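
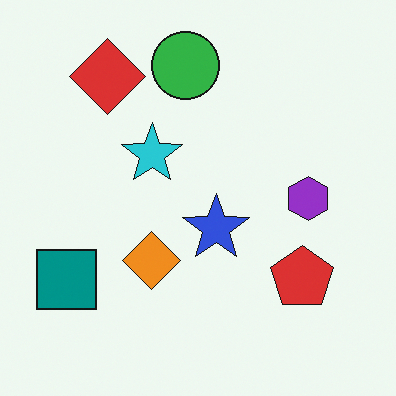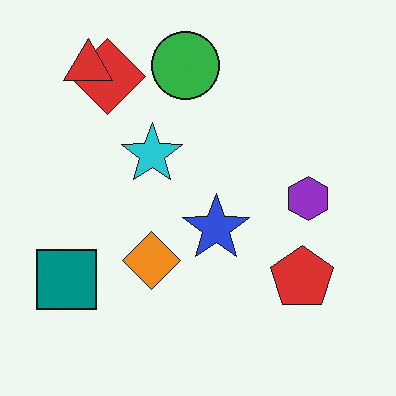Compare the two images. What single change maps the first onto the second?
It was overlaid with an additional red triangle.

A red triangle appears in the second image that is absent from the first.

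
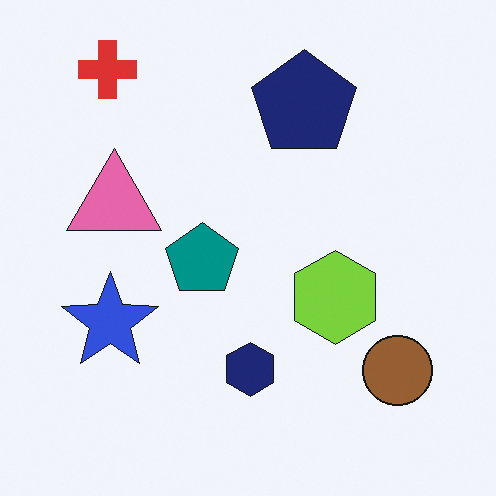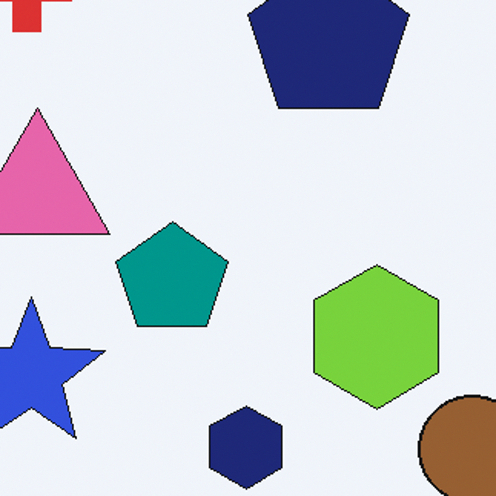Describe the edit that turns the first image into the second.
It was cropped slightly and scaled back up.

The visible shapes are larger and the field of view is narrower; shapes near the original edges may be partly or wholly outside the frame — a crop-and-rescale.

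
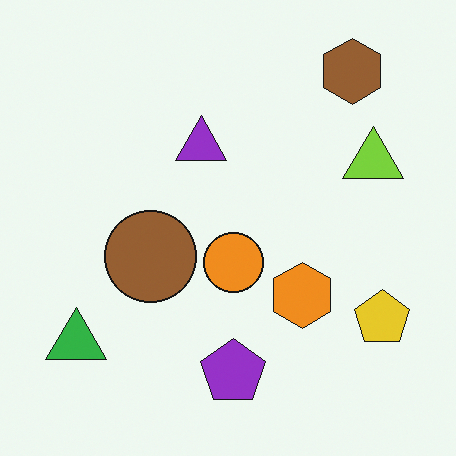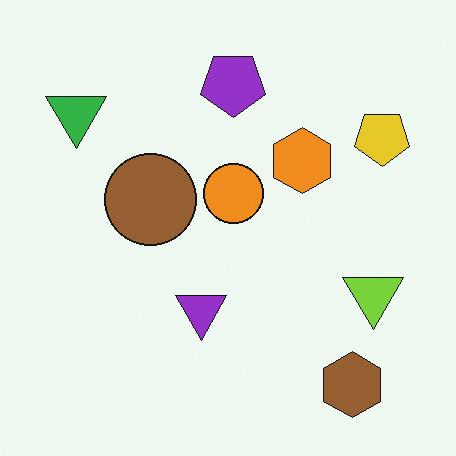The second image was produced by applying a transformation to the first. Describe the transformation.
The image was flipped vertically (top ↔ bottom).

The brown hexagon is in the top-right of the first image and the bottom-right of the second — shapes on opposite sides of the horizontal midline have swapped in a mirror flip.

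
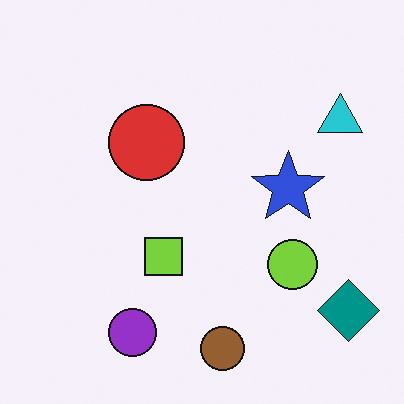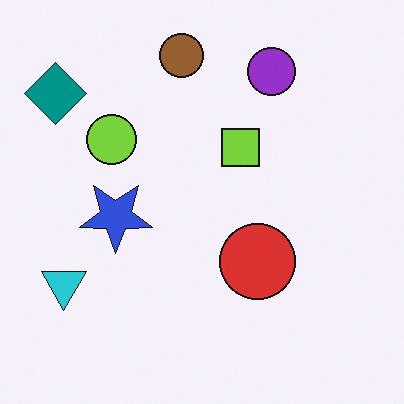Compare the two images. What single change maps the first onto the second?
It was rotated 180°.

The teal diamond sits in the bottom-right of the first image and the top-left of the second — consistent with a whole-image 180° rotation.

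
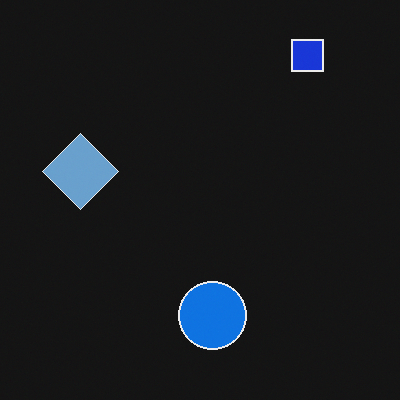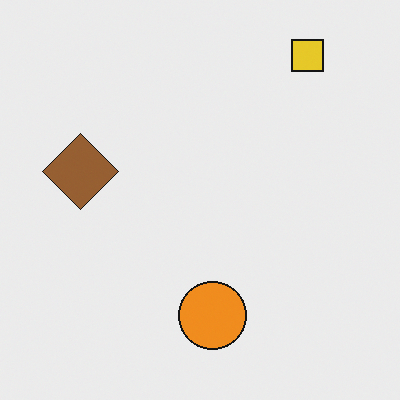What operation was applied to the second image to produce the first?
Color-inverted (negative).

The light background has become dark and every shape's color is its complement — a photographic negative.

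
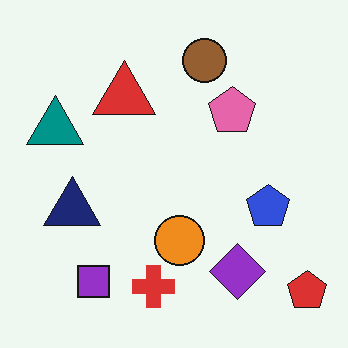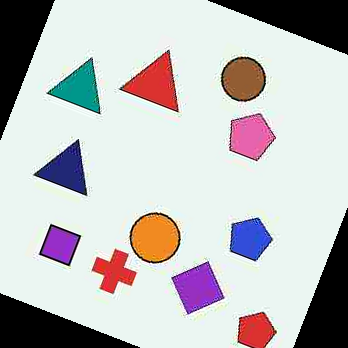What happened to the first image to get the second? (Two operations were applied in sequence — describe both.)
The second image is the first heavily JPEG-compressed with obvious blocking artifacts, then rotated clockwise by a clearly visible amount.

Blocky 8×8 compression artifacts appear around shape edges and the flat background shows ringing — characteristic JPEG degradation. Every shape is tilted by the same angle and the image corners show triangular fill wedges — a whole-image rotation by a non-right angle.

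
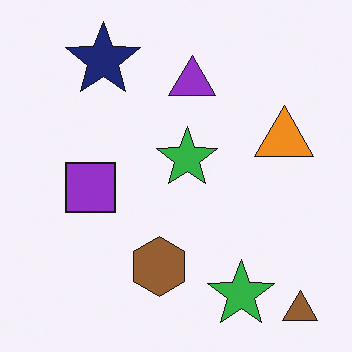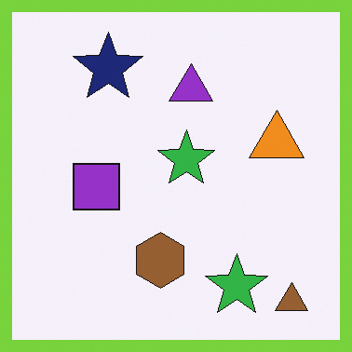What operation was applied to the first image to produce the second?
The transformation is: framed with a lime border.

A solid lime frame runs around the edge of the second image, with the content slightly shrunk inside it.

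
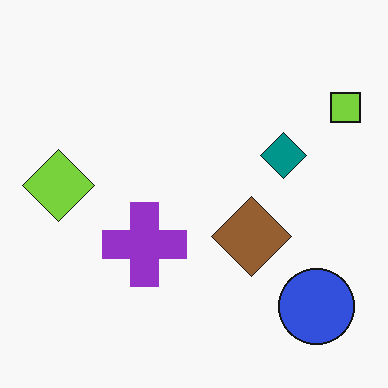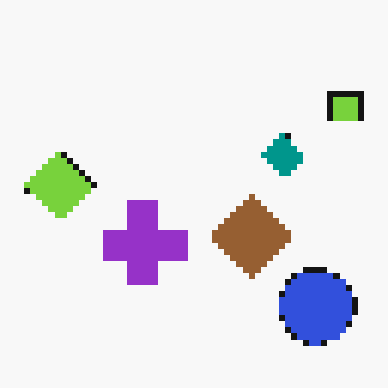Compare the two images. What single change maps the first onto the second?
The second image is the first pixelated into visible square blocks.

Shapes are reduced to large square blocks; fine edges and outlines are lost — a downscale-then-upscale (mosaic) effect.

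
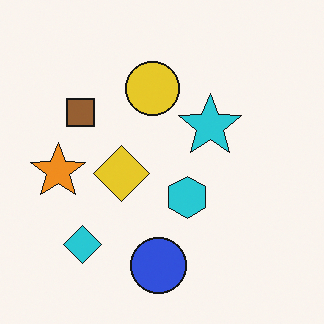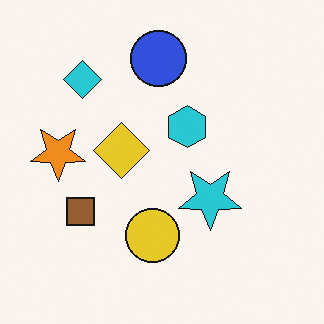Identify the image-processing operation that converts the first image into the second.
The transformation is: flipped vertically (top ↔ bottom).

The blue circle is in the bottom of the first image and the top of the second — shapes on opposite sides of the horizontal midline have swapped in a mirror flip.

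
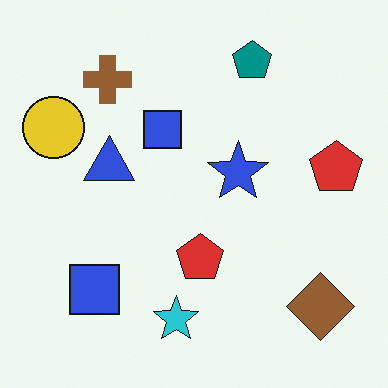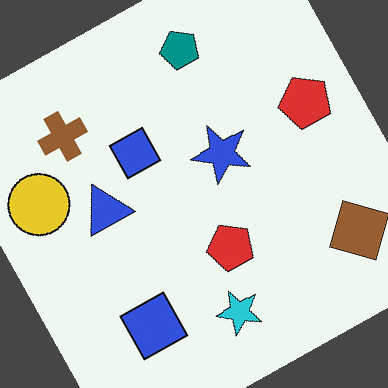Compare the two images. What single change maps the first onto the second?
The transformation is: rotated counter-clockwise by a moderate amount.

Every shape is tilted by the same angle and the image corners show triangular fill wedges — a whole-image rotation by a non-right angle.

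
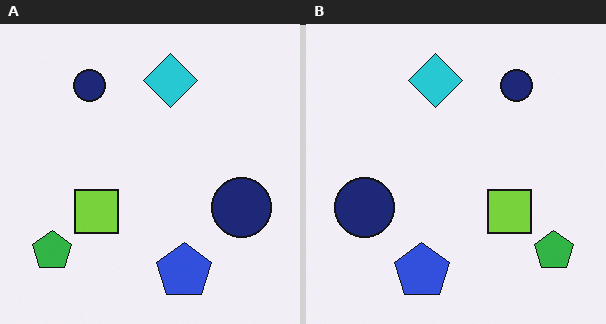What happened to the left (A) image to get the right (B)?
The right (B) image is the left (A) flipped horizontally (left ↔ right).

The green pentagon is in the bottom-left of the left (A) image and the bottom-right of the right (B) — shapes on opposite sides of the vertical midline have swapped in a mirror flip.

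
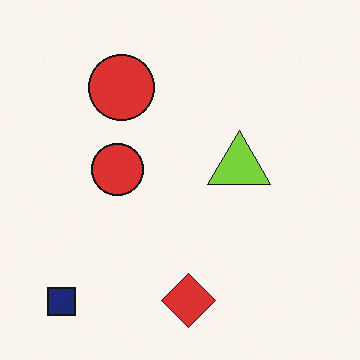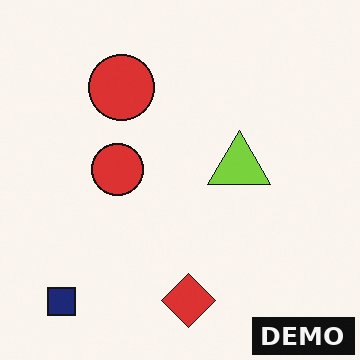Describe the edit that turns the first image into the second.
It was watermarked with the text "DEMO" in the lower-right corner.

A dark label reading "DEMO" appears in the lower-right corner.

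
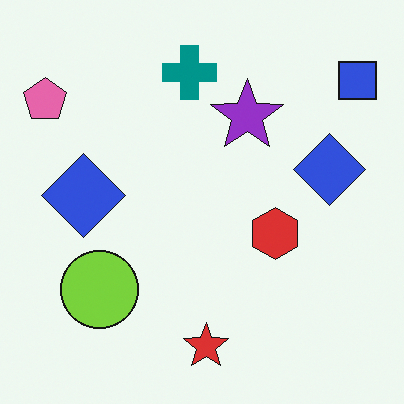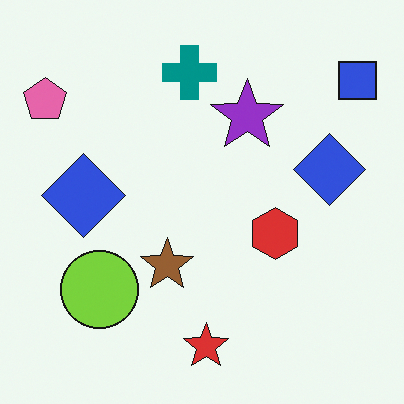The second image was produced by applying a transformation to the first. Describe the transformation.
The second image is the first overlaid with an additional brown star.

A brown star appears in the second image that is absent from the first.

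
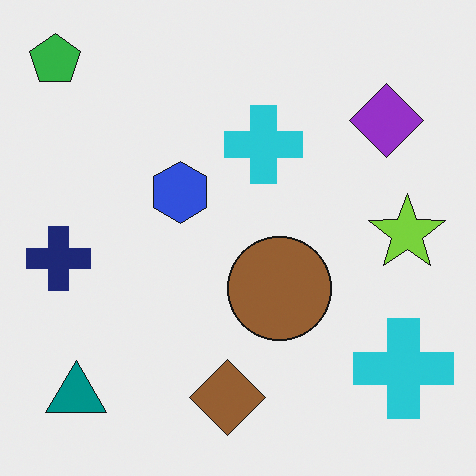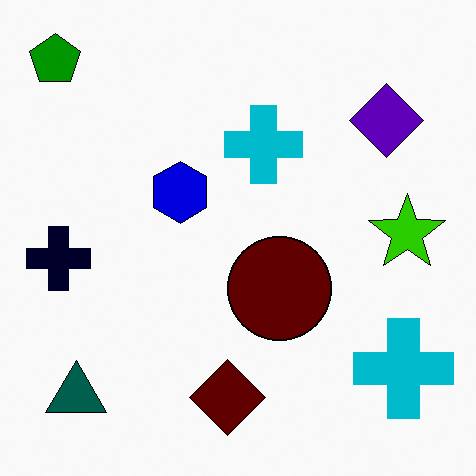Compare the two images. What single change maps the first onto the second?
The transformation is: boosted in contrast.

Tones are pushed away from mid-grey across the whole image — a global contrast change.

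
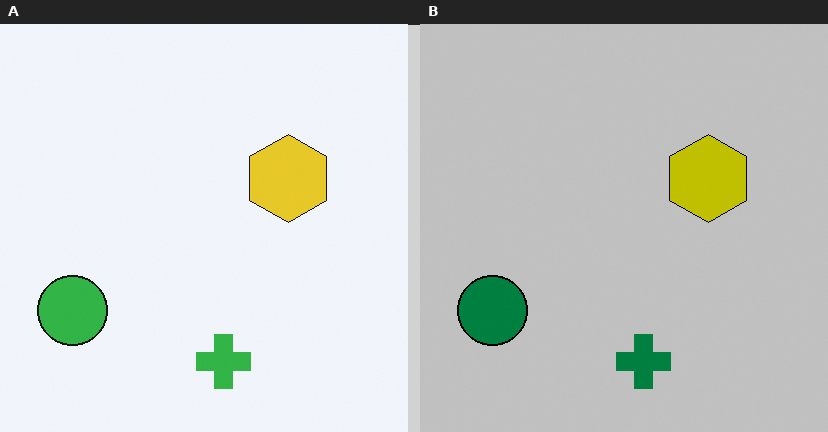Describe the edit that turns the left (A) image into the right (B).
It was heavily posterized to just a handful of flat colors.

Each flat color has snapped to a coarser quantized level — most visibly, the near-white background has dropped to a flat grey.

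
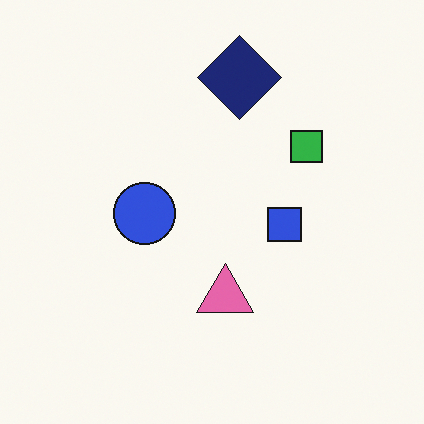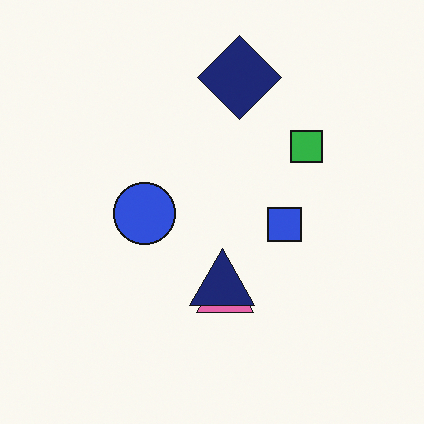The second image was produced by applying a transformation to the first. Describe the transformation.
Overlaid with an additional navy triangle.

A navy triangle appears in the second image that is absent from the first.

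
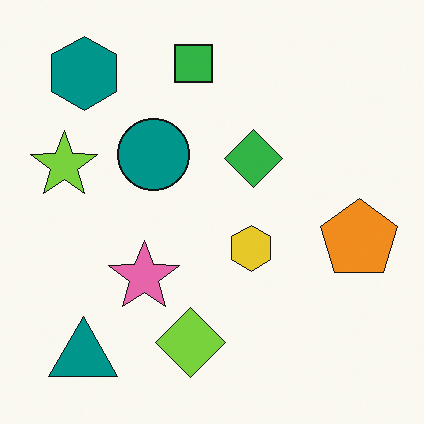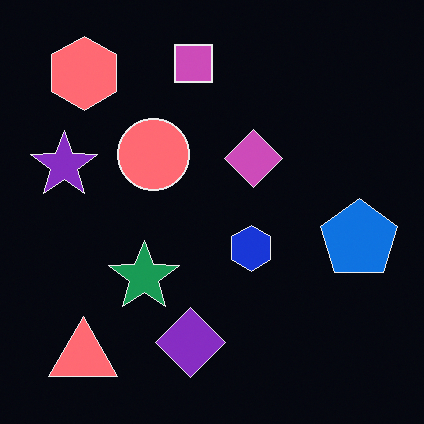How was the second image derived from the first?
This is the original image color-inverted (negative).

The light background has become dark and every shape's color is its complement — a photographic negative.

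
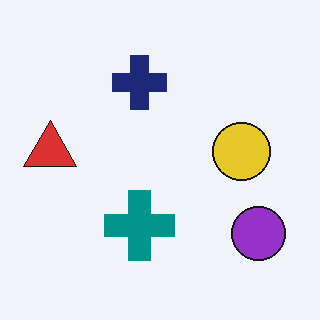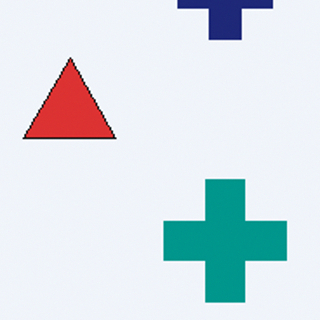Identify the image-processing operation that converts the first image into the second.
It was cropped to a noticeably smaller region and rescaled.

The visible shapes are larger and the field of view is narrower; shapes near the original edges may be partly or wholly outside the frame — a crop-and-rescale.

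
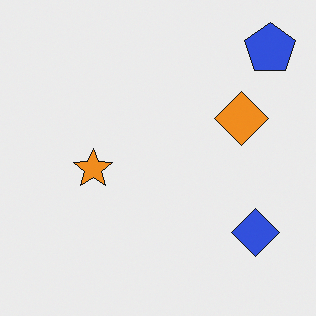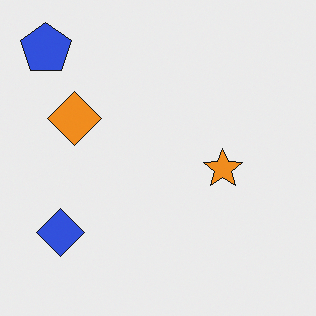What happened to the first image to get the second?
The second image is the first flipped horizontally (left ↔ right).

The blue pentagon is in the top-right of the first image and the top-left of the second — shapes on opposite sides of the vertical midline have swapped in a mirror flip.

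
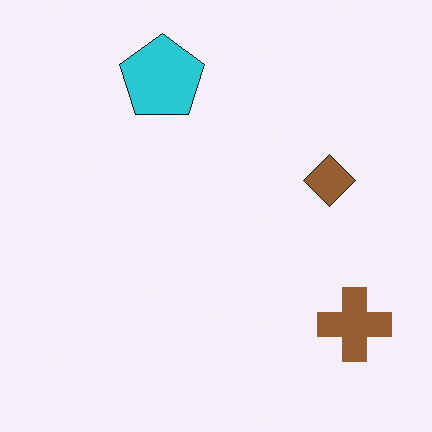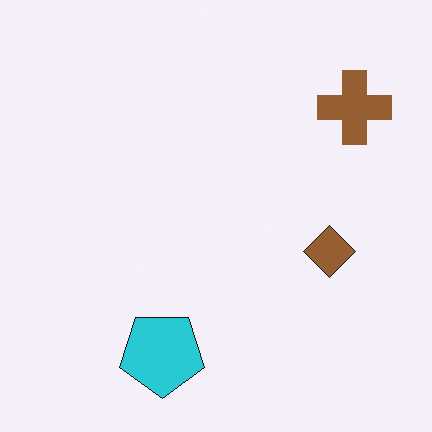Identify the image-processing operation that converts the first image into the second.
The image was flipped vertically (top ↔ bottom).

The cyan pentagon is in the top of the first image and the bottom of the second — shapes on opposite sides of the horizontal midline have swapped in a mirror flip.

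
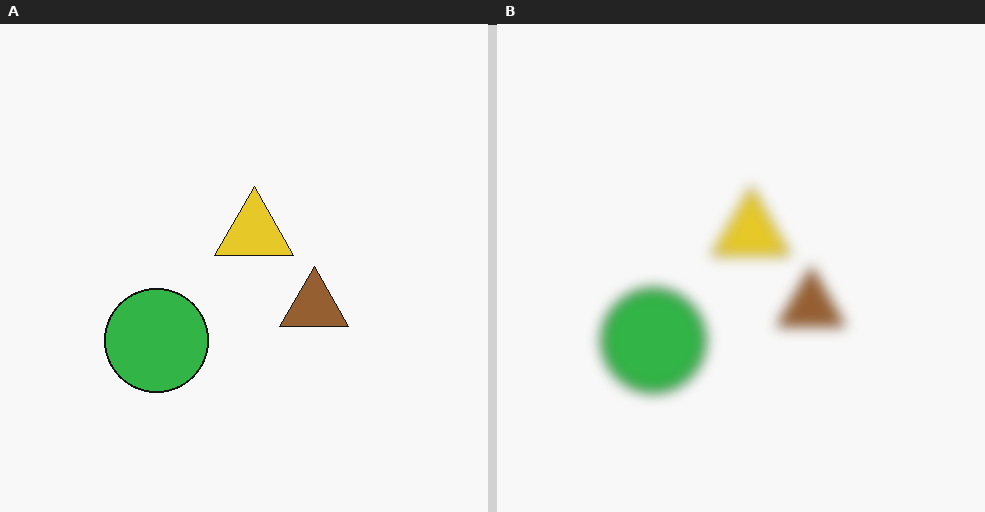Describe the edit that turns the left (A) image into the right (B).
The transformation is: heavily blurred.

Shape edges and outlines are uniformly softened across the whole image.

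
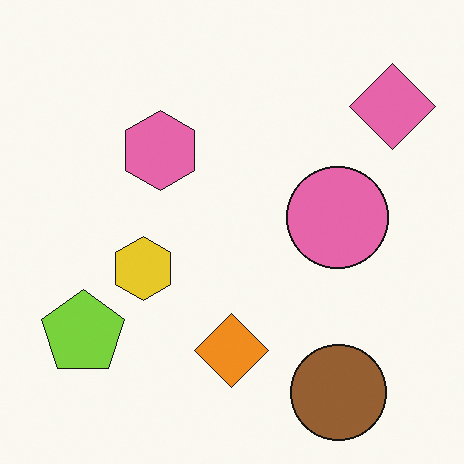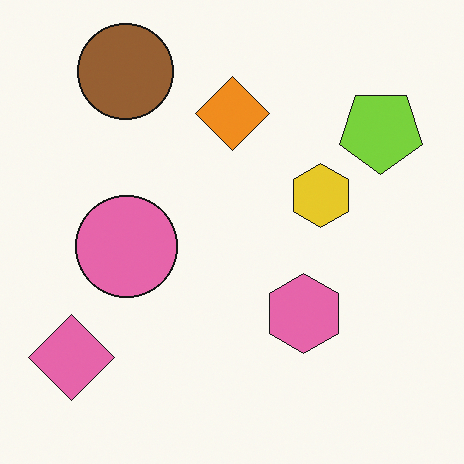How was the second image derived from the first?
Rotated 180°.

The pink diamond sits in the top-right of the first image and the bottom-left of the second — consistent with a whole-image 180° rotation.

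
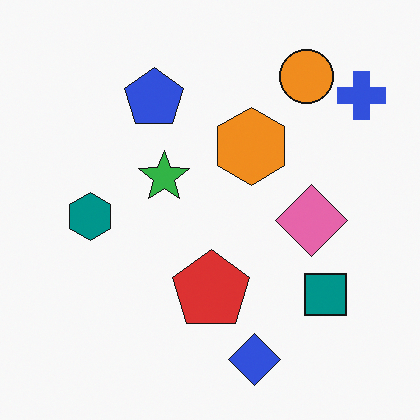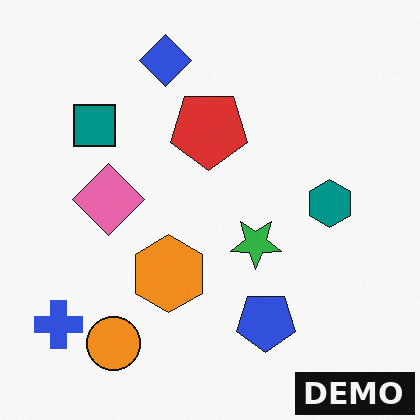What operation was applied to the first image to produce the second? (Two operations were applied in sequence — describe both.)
The image was rotated 180°, then watermarked with the text "DEMO" in the lower-right corner.

The blue cross sits in the top-right of the first image and the bottom-left of the second — consistent with a whole-image 180° rotation. A dark label reading "DEMO" appears in the lower-right corner.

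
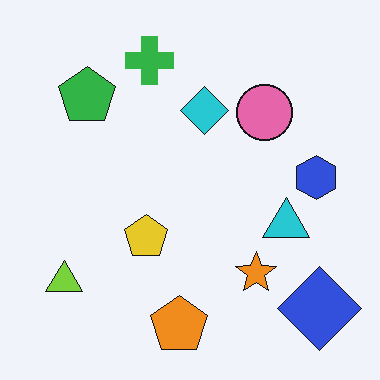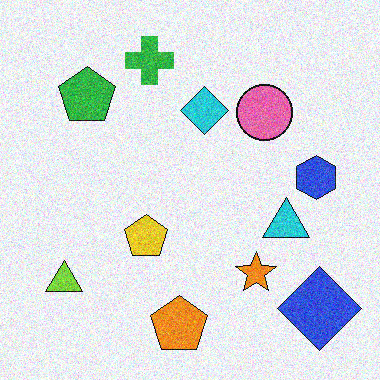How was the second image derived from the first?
It was degraded with moderate additive noise.

Random speckle covers the whole image, including the flat background.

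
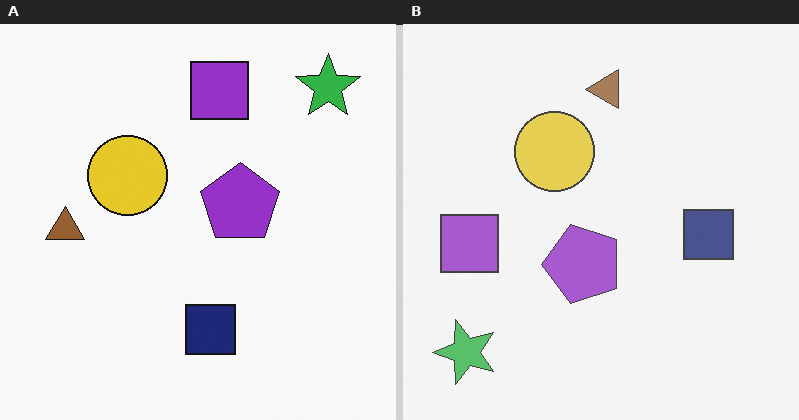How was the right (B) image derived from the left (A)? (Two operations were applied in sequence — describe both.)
The image was transposed (reflected across the top-left ↔ bottom-right diagonal), then given slightly reduced contrast.

Shapes have swapped their row and column positions — what was in the top-right is now in the bottom-left — a diagonal reflection. Tones are pushed toward mid-grey across the whole image — a global contrast change.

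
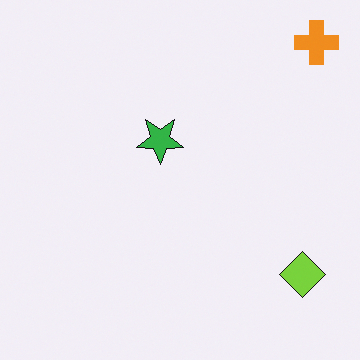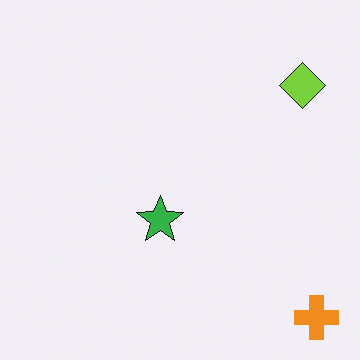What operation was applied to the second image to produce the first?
It was flipped vertically (top ↔ bottom).

The orange cross is in the bottom-right of the second image and the top-right of the first — shapes on opposite sides of the horizontal midline have swapped in a mirror flip.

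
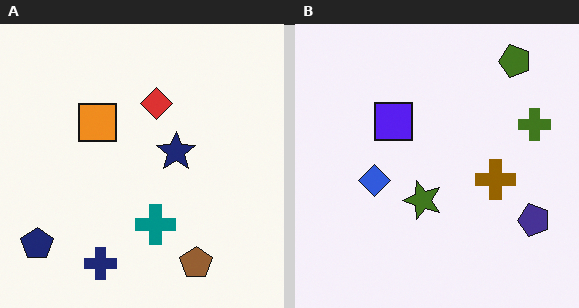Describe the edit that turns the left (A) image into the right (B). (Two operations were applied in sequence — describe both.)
It was hue-shifted by a large amount, then transposed (reflected across the top-left ↔ bottom-right diagonal).

Every shape's color has rotated by the same amount around the hue wheel — a uniform hue shift. Shapes have swapped their row and column positions — what was in the top-right is now in the bottom-left — a diagonal reflection.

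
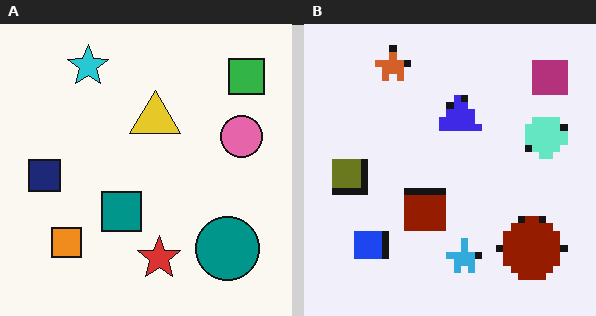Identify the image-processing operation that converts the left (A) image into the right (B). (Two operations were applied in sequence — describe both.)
It was hue-shifted through roughly half the color wheel, then pixelated into visible square blocks.

Every shape's color has rotated by the same amount around the hue wheel — a uniform hue shift. Shapes are reduced to large square blocks; fine edges and outlines are lost — a downscale-then-upscale (mosaic) effect.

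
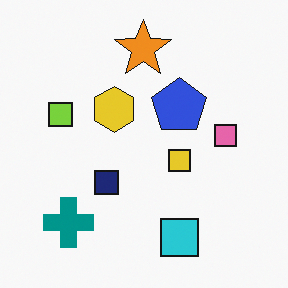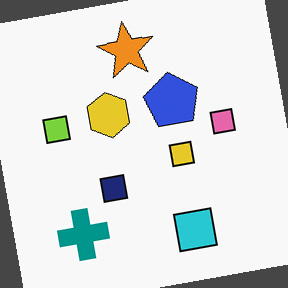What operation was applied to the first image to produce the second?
The transformation is: rotated counter-clockwise by a few degrees.

Every shape is tilted by the same angle and the image corners show triangular fill wedges — a whole-image rotation by a non-right angle.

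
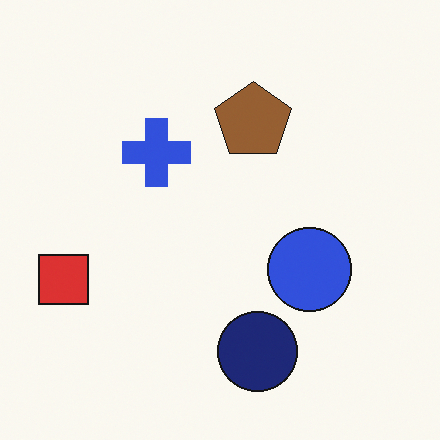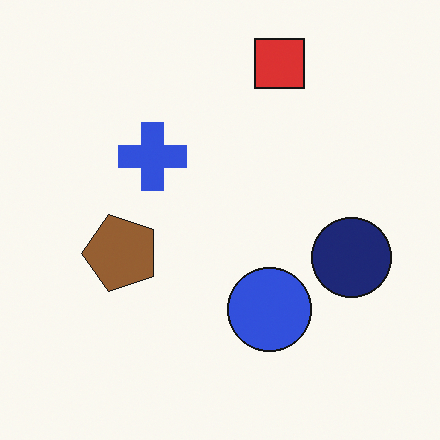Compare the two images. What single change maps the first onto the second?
The second image is the first transposed (reflected across the top-left ↔ bottom-right diagonal).

Shapes have swapped their row and column positions — what was in the top-right is now in the bottom-left — a diagonal reflection.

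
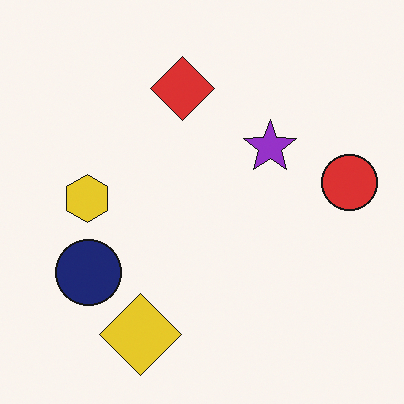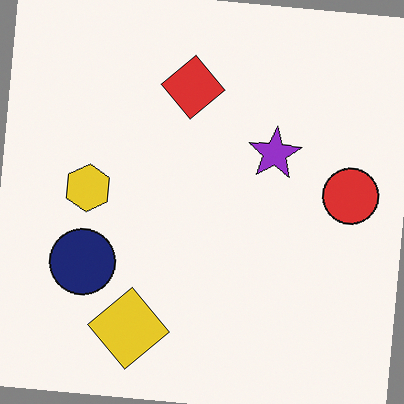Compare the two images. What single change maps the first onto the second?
The transformation is: rotated clockwise by a few degrees.

Every shape is tilted by the same angle and the image corners show triangular fill wedges — a whole-image rotation by a non-right angle.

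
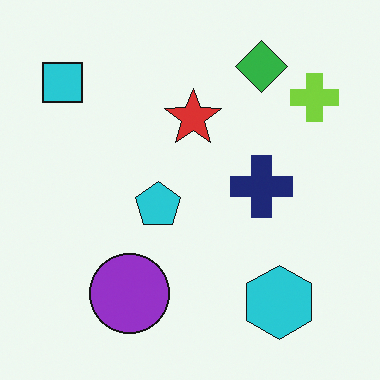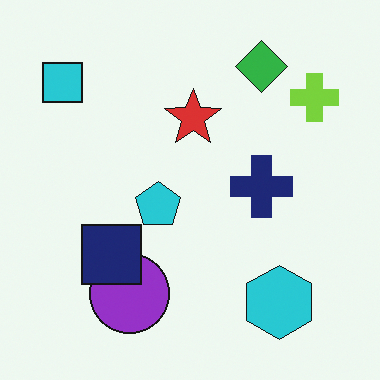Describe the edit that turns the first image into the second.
Overlaid with an additional navy square.

A navy square appears in the second image that is absent from the first.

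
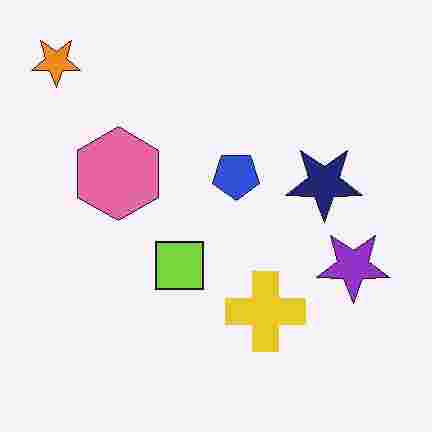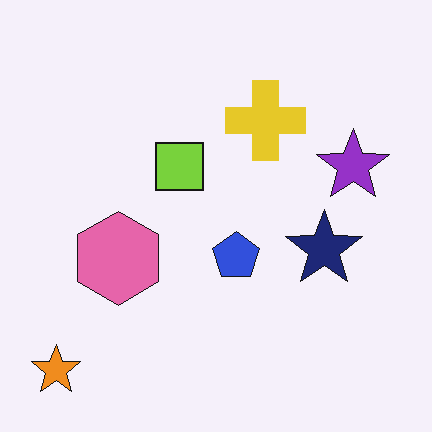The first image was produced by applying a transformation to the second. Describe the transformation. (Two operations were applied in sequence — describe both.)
The image was flipped vertically (top ↔ bottom), then degraded with heavy JPEG compression.

The orange star is in the bottom-left of the second image and the top-left of the first — shapes on opposite sides of the horizontal midline have swapped in a mirror flip. Blocky 8×8 compression artifacts appear around shape edges and the flat background shows ringing — characteristic JPEG degradation.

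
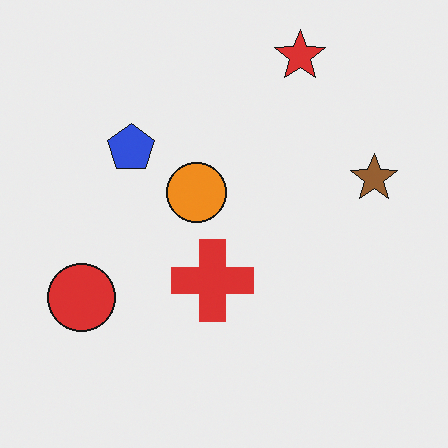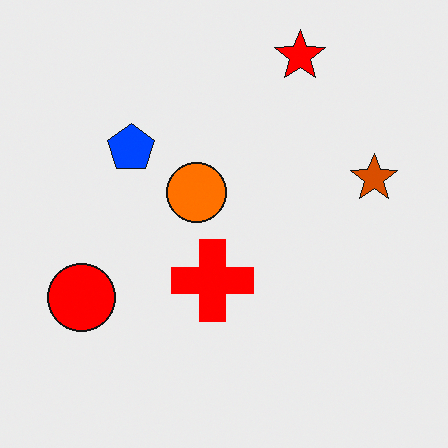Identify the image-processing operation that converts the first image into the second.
This is the original image heavily oversaturated.

All colors are more vivid — a global saturation change.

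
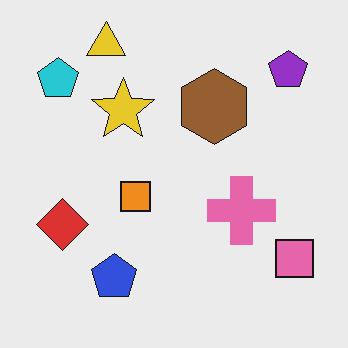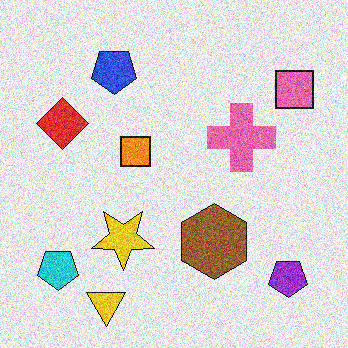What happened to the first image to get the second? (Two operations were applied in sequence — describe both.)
Flipped vertically (top ↔ bottom), then degraded with a thick layer of grain.

The yellow triangle is in the top-left of the first image and the bottom-left of the second — shapes on opposite sides of the horizontal midline have swapped in a mirror flip. Random speckle covers the whole image, including the flat background.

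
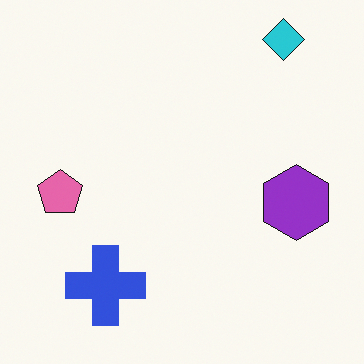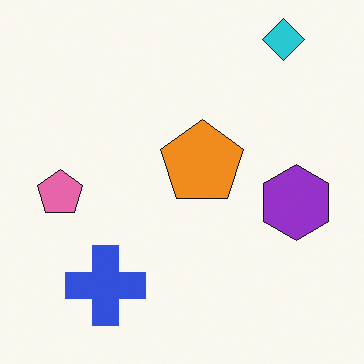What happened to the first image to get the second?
Overlaid with an additional orange pentagon.

An orange pentagon appears in the second image that is absent from the first.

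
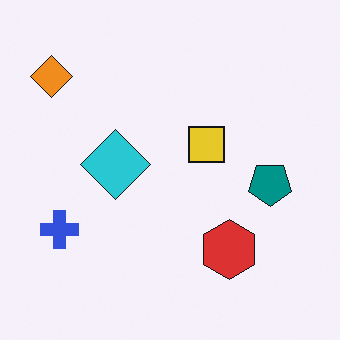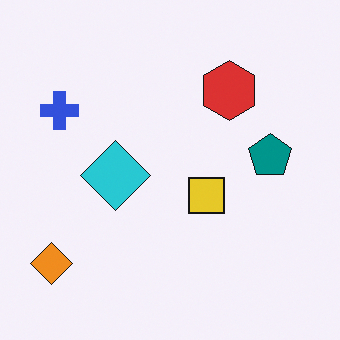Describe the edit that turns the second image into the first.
It was flipped vertically (top ↔ bottom).

The orange diamond is in the bottom-left of the second image and the top-left of the first — shapes on opposite sides of the horizontal midline have swapped in a mirror flip.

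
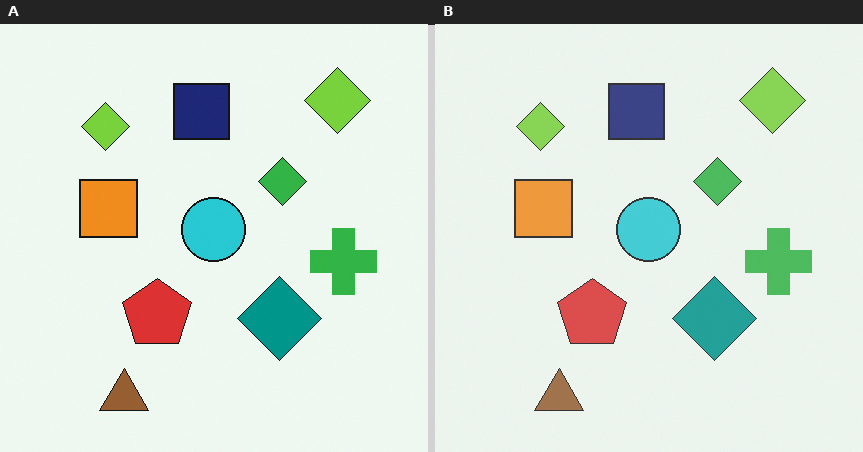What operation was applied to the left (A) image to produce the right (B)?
Given slightly reduced contrast.

Tones are pushed toward mid-grey across the whole image — a global contrast change.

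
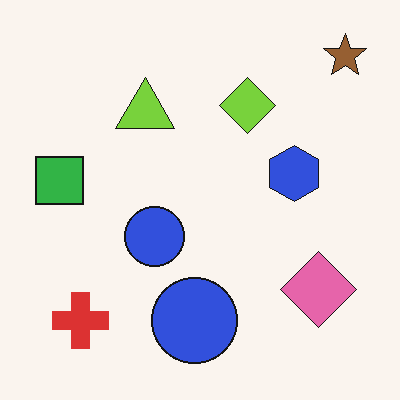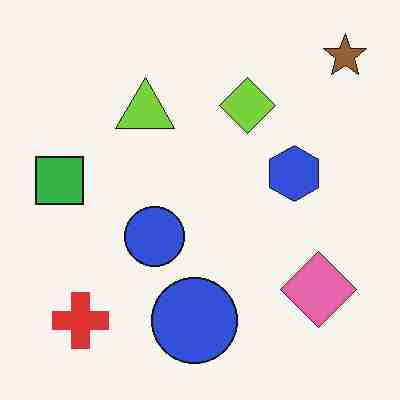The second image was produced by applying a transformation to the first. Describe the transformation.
The second image is the first heavily JPEG-compressed with obvious blocking artifacts.

Blocky 8×8 compression artifacts appear around shape edges and the flat background shows ringing — characteristic JPEG degradation.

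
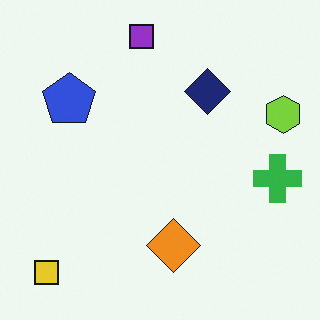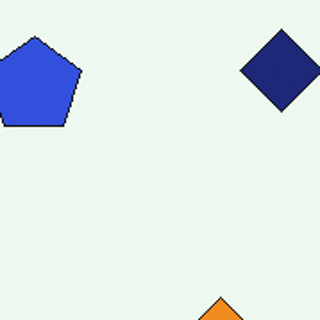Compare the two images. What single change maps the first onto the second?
The image was cropped tightly and scaled back up.

The visible shapes are larger and the field of view is narrower; shapes near the original edges may be partly or wholly outside the frame — a crop-and-rescale.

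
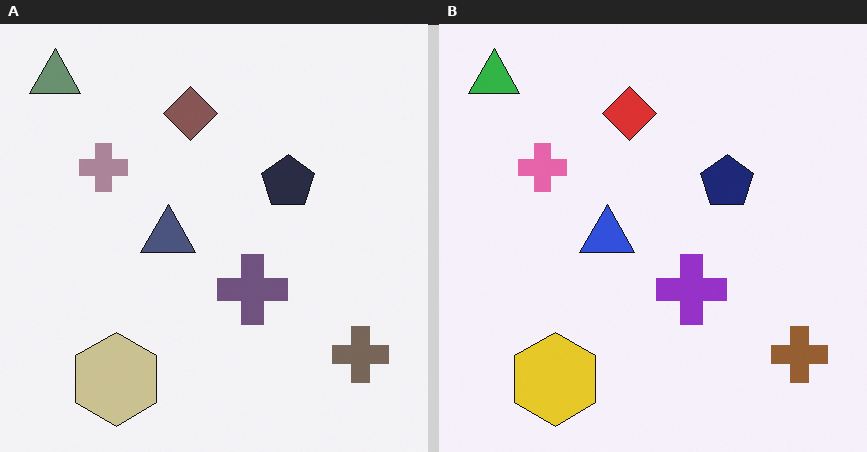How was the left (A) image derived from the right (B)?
It was heavily desaturated.

All colors are more muted and greyish — a global saturation change.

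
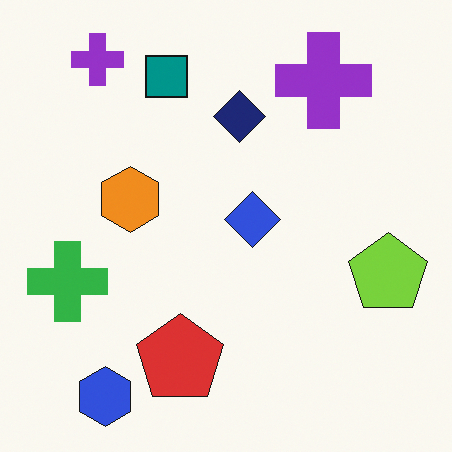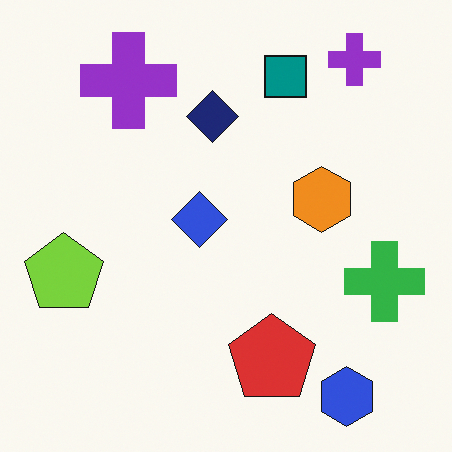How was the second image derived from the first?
The image was flipped horizontally (left ↔ right).

The lime pentagon is in the right of the first image and the left of the second — shapes on opposite sides of the vertical midline have swapped in a mirror flip.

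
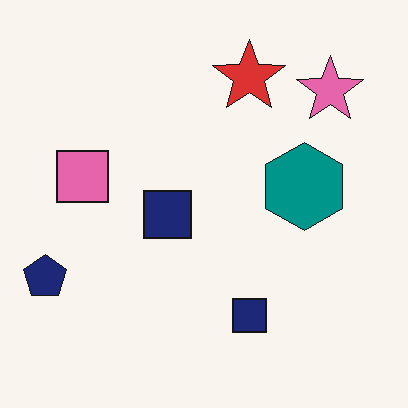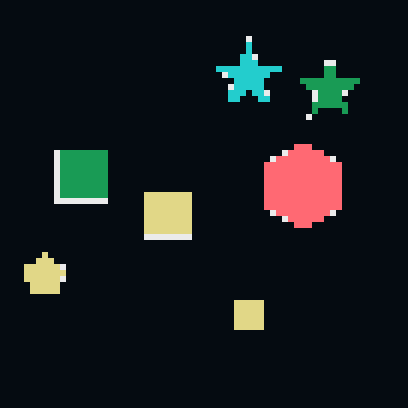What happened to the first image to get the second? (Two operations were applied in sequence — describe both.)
It was color-inverted (negative), then moderately pixelated.

The light background has become dark and every shape's color is its complement — a photographic negative. Shapes are reduced to large square blocks; fine edges and outlines are lost — a downscale-then-upscale (mosaic) effect.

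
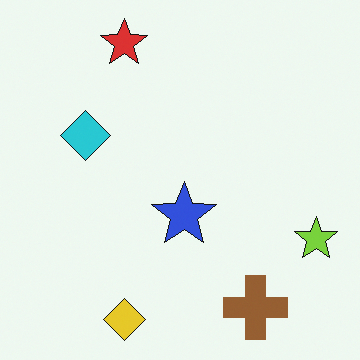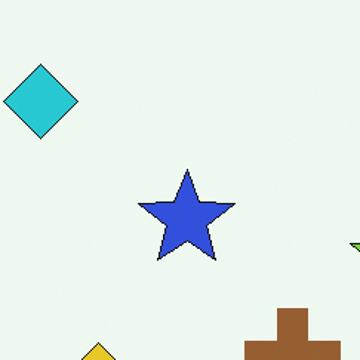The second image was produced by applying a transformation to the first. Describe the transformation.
It was cropped to a modestly smaller region and rescaled.

The visible shapes are larger and the field of view is narrower; shapes near the original edges may be partly or wholly outside the frame — a crop-and-rescale.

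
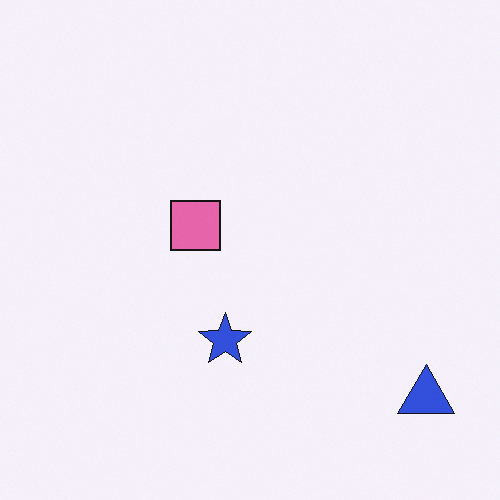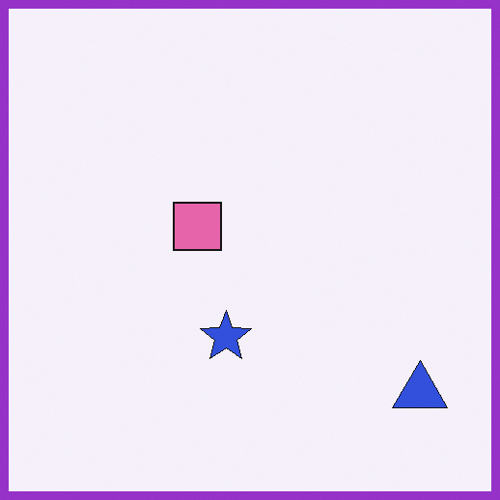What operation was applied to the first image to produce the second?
The second image is the first framed with a purple border.

A solid purple frame runs around the edge of the second image, with the content slightly shrunk inside it.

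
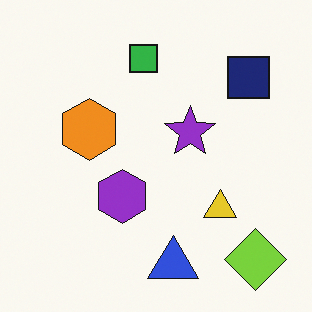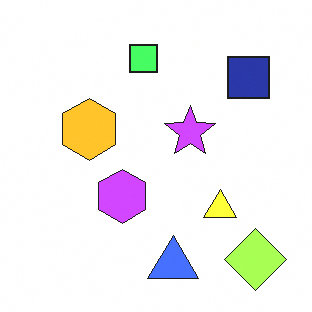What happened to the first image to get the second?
It was brightened a lot.

Every pixel — background and shapes alike — is uniformly brightened.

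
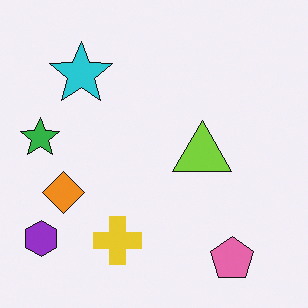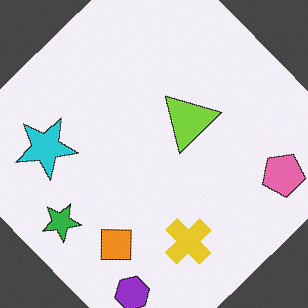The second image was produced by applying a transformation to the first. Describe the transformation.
The transformation is: rotated counter-clockwise by a large amount — several tens of degrees.

Every shape is tilted by the same angle and the image corners show triangular fill wedges — a whole-image rotation by a non-right angle.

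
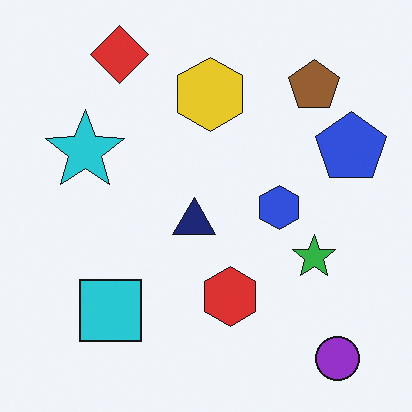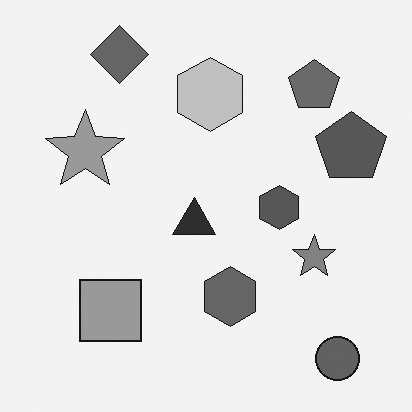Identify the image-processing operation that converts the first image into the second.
This is the original image converted to grayscale.

All color is removed — every shape is now a shade of grey.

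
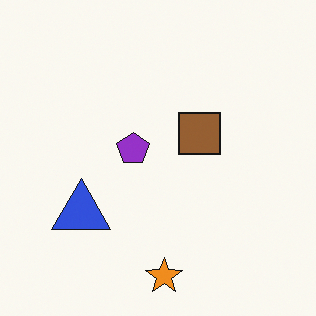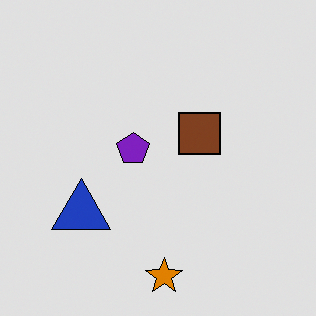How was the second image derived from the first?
It was moderately posterized.

Each flat color has snapped to a coarser quantized level — most visibly, the near-white background has dropped to a flat grey.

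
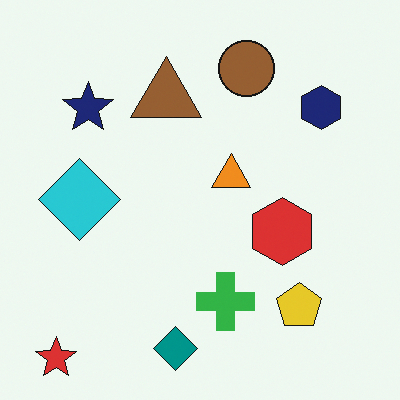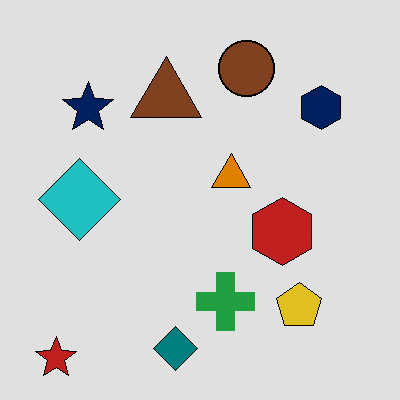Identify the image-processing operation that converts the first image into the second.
The image was moderately posterized.

Each flat color has snapped to a coarser quantized level — most visibly, the near-white background has dropped to a flat grey.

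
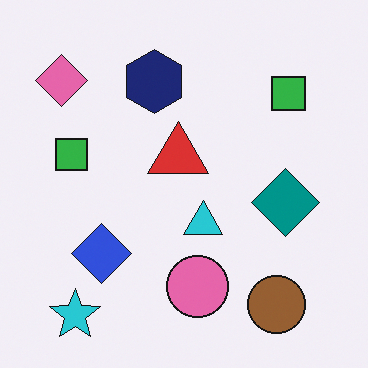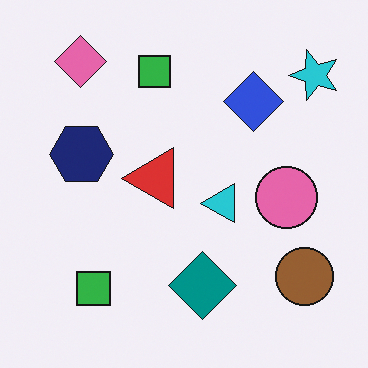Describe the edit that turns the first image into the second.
Transposed (reflected across the top-left ↔ bottom-right diagonal).

Shapes have swapped their row and column positions — what was in the top-right is now in the bottom-left — a diagonal reflection.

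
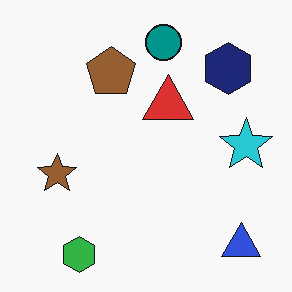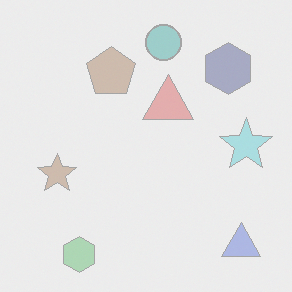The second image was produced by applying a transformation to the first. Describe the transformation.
The transformation is: given much lower contrast.

Tones are pushed toward mid-grey across the whole image — a global contrast change.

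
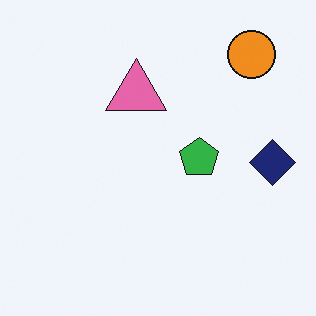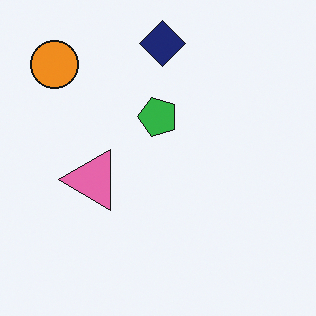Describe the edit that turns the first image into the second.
The transformation is: rotated 90° counter-clockwise.

The orange circle sits in the top-right of the first image and the top-left of the second — consistent with a whole-image 90° counter-clockwise rotation.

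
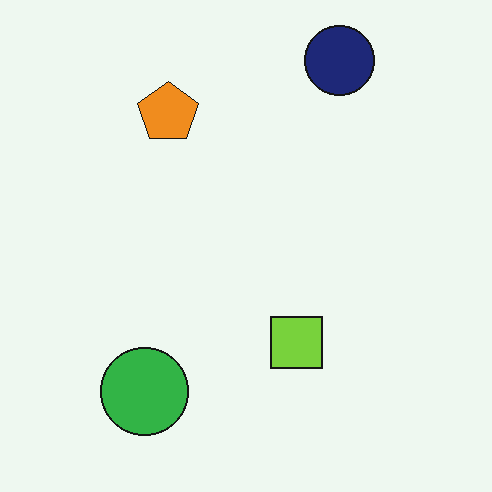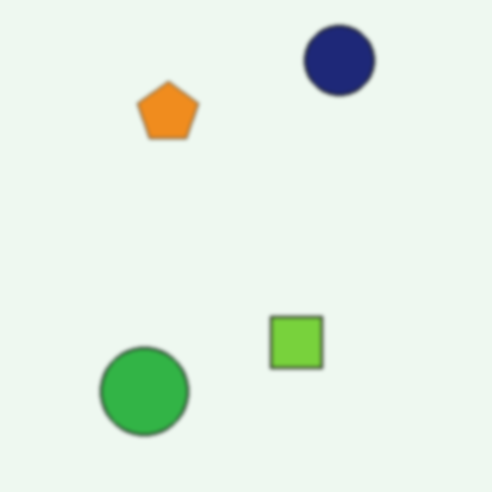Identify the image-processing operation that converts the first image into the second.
This is the original image lightly blurred.

Shape edges and outlines are uniformly softened across the whole image.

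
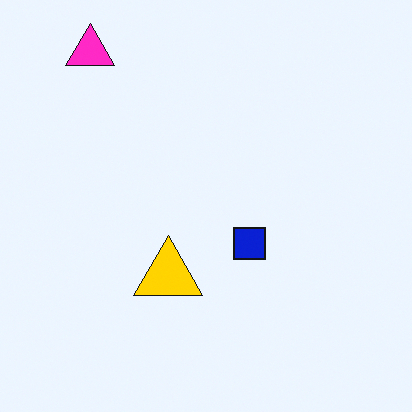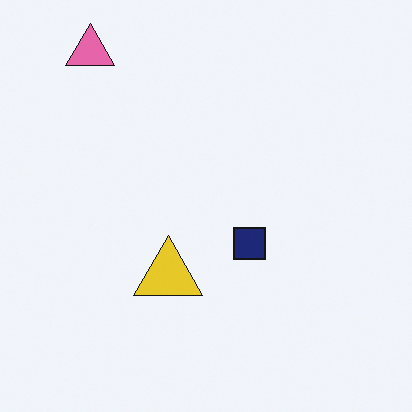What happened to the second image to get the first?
The image was heavily oversaturated.

All colors are more vivid — a global saturation change.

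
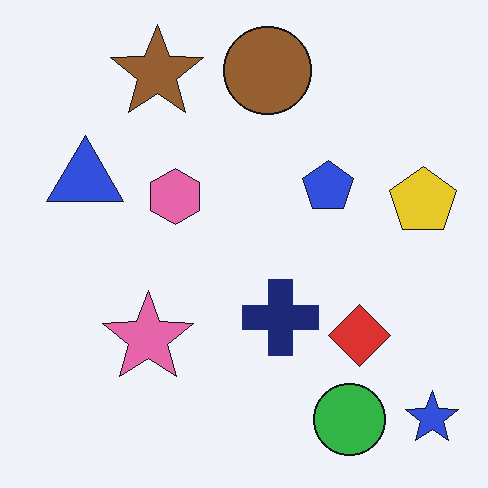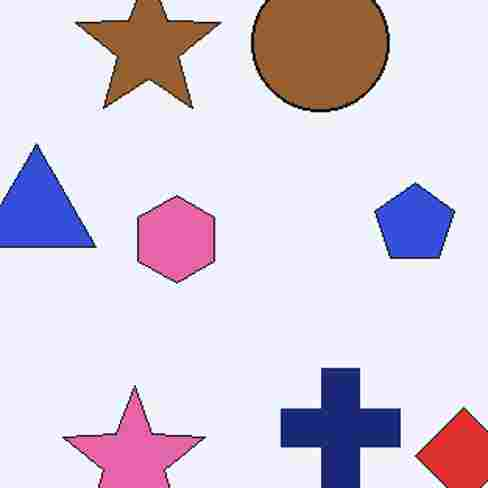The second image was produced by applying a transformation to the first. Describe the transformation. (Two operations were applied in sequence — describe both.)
This is the original image cropped to a modestly smaller region and rescaled, then heavily JPEG-compressed with obvious blocking artifacts.

The visible shapes are larger and the field of view is narrower; shapes near the original edges may be partly or wholly outside the frame — a crop-and-rescale. Blocky 8×8 compression artifacts appear around shape edges and the flat background shows ringing — characteristic JPEG degradation.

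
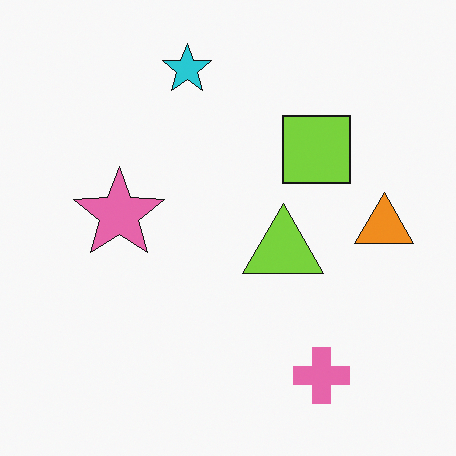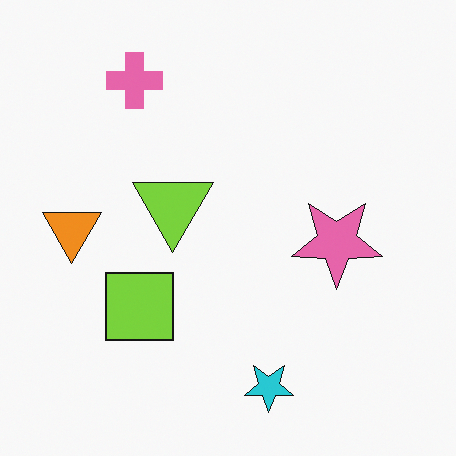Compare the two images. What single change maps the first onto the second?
This is the original image rotated 180°.

The pink cross sits in the bottom-right of the first image and the top-left of the second — consistent with a whole-image 180° rotation.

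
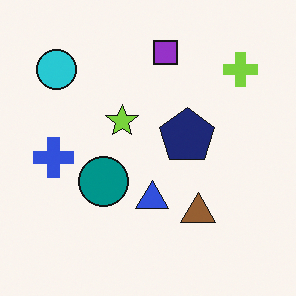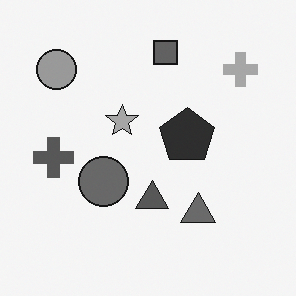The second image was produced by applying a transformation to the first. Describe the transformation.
The transformation is: converted to grayscale.

All color is removed — every shape is now a shade of grey.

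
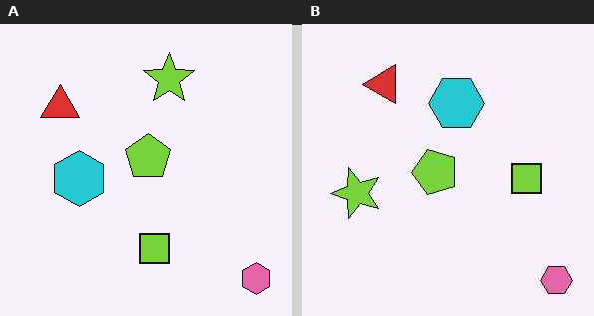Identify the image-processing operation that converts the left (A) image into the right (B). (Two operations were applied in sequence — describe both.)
The image was transposed (reflected across the top-left ↔ bottom-right diagonal), then given moderate JPEG compression.

Shapes have swapped their row and column positions — what was in the top-right is now in the bottom-left — a diagonal reflection. Blocky 8×8 compression artifacts appear around shape edges and the flat background shows ringing — characteristic JPEG degradation.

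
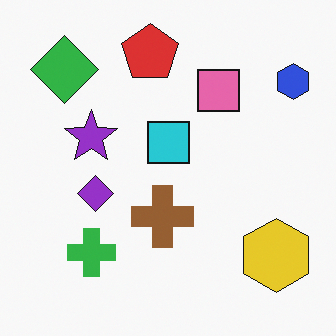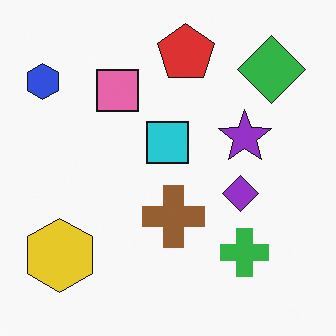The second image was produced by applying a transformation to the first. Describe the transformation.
Flipped horizontally (left ↔ right).

The blue hexagon is in the top-right of the first image and the top-left of the second — shapes on opposite sides of the vertical midline have swapped in a mirror flip.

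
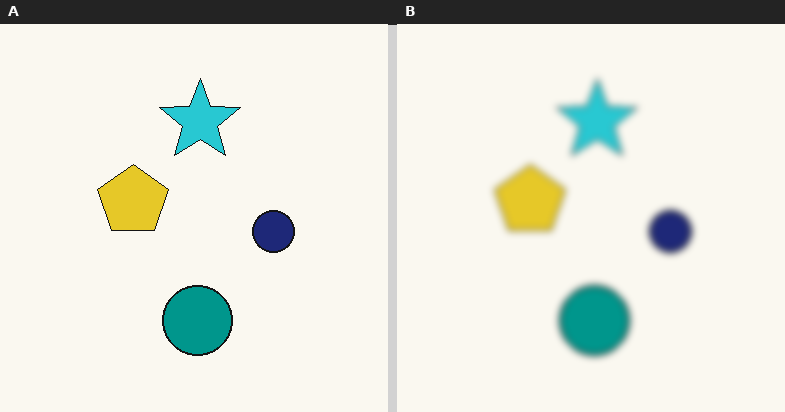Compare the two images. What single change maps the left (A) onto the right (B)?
This is the original image noticeably gaussian-blurred.

Shape edges and outlines are uniformly softened across the whole image.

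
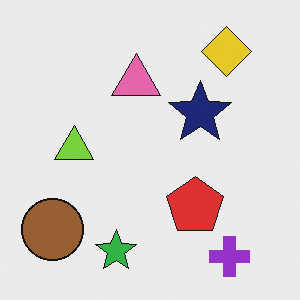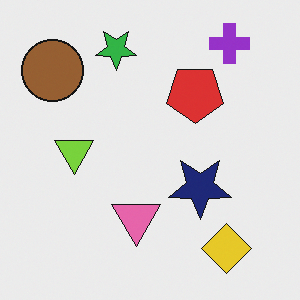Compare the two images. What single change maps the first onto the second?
The transformation is: flipped vertically (top ↔ bottom).

The purple cross is in the bottom-right of the first image and the top-right of the second — shapes on opposite sides of the horizontal midline have swapped in a mirror flip.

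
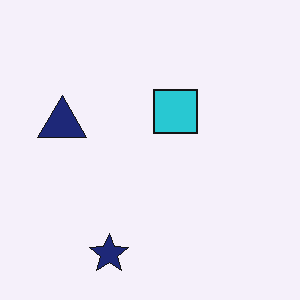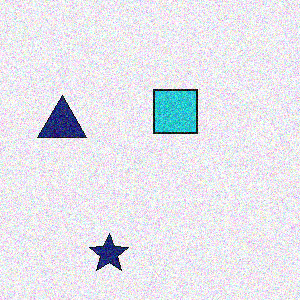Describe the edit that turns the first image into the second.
The second image is the first degraded with a thick layer of grain.

Random speckle covers the whole image, including the flat background.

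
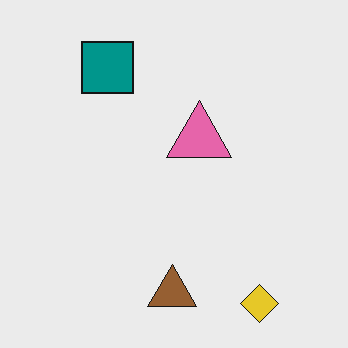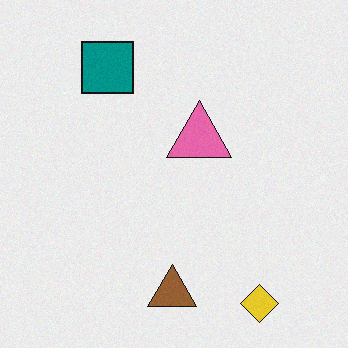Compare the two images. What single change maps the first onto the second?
The image was degraded with a light layer of grain.

Random speckle covers the whole image, including the flat background.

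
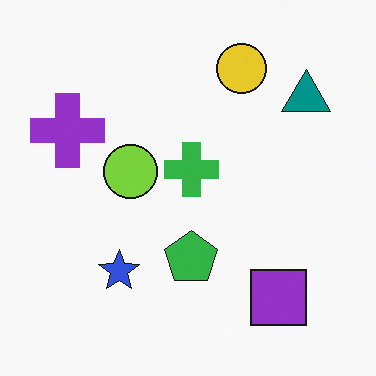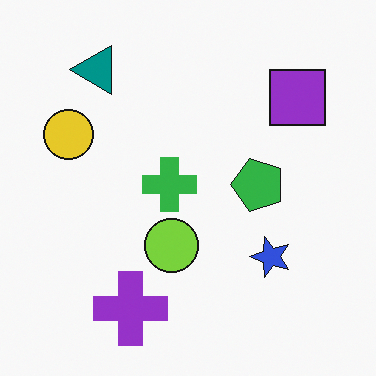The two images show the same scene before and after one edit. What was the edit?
It was rotated 90° counter-clockwise.

The teal triangle sits in the top-right of the first image and the top-left of the second — consistent with a whole-image 90° counter-clockwise rotation.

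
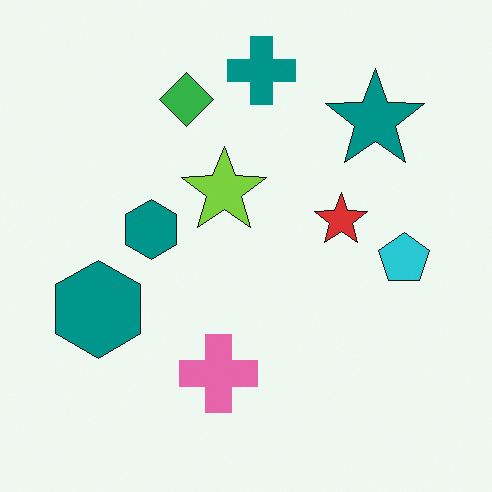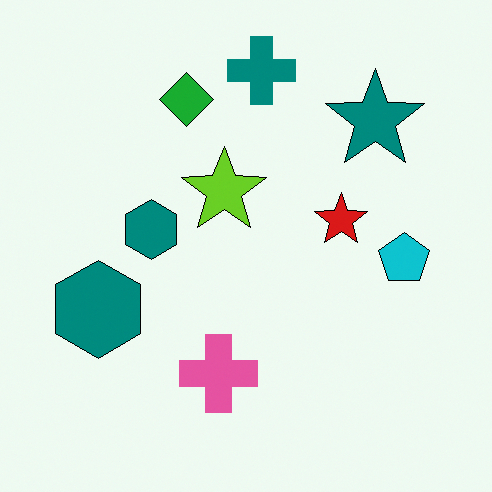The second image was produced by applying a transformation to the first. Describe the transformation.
The image was given slightly increased contrast.

Tones are pushed away from mid-grey across the whole image — a global contrast change.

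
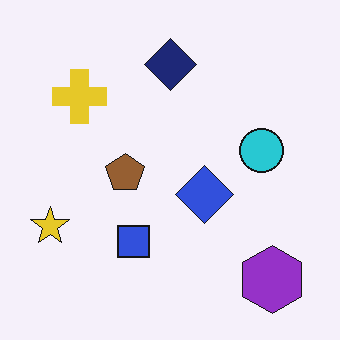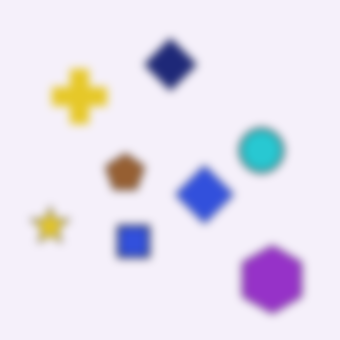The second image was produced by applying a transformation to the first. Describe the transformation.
This is the original image moderately blurred.

Shape edges and outlines are uniformly softened across the whole image.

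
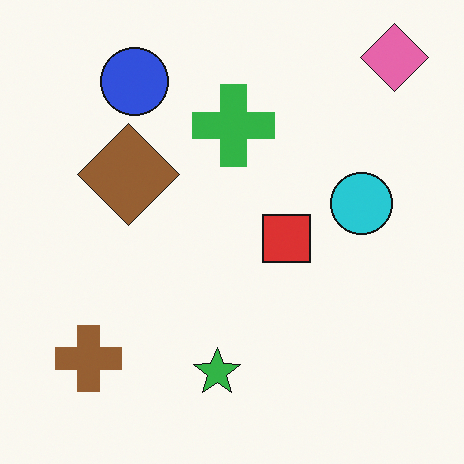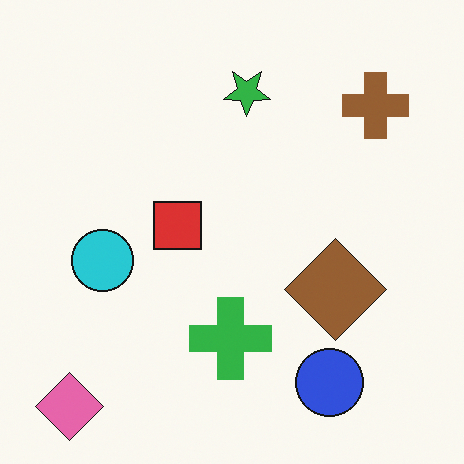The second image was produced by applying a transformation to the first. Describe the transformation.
This is the original image rotated 180°.

The pink diamond sits in the top-right of the first image and the bottom-left of the second — consistent with a whole-image 180° rotation.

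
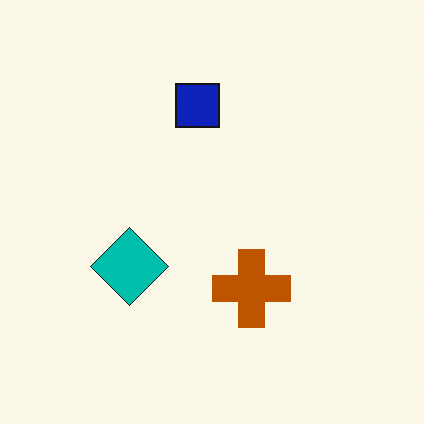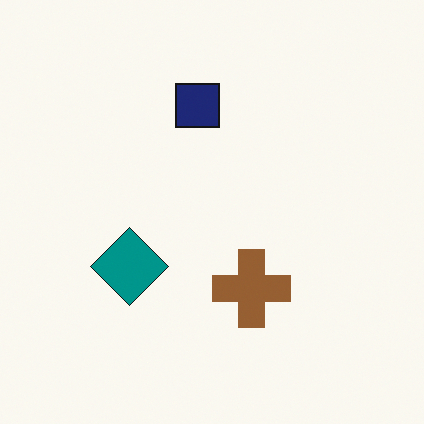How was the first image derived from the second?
This is the original image heavily oversaturated.

All colors are more vivid — a global saturation change.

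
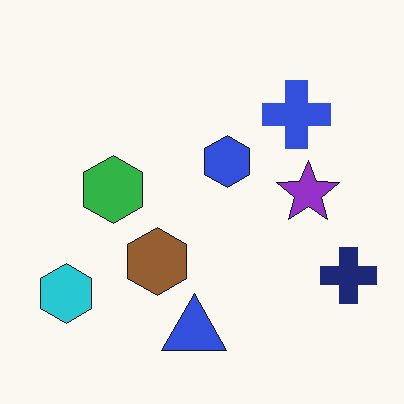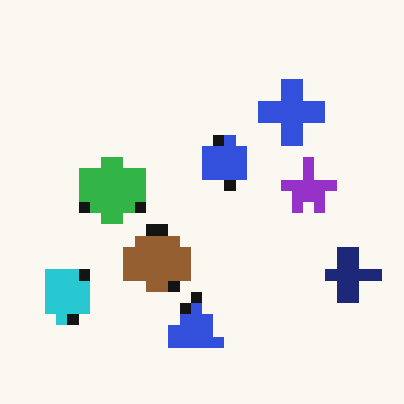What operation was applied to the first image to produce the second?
Coarsely pixelated.

Shapes are reduced to large square blocks; fine edges and outlines are lost — a downscale-then-upscale (mosaic) effect.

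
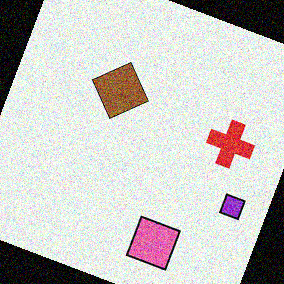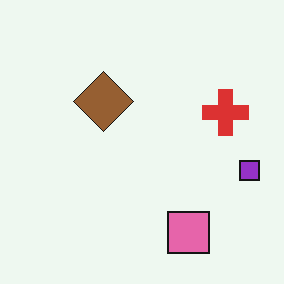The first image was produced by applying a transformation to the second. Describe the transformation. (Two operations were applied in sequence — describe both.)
Rotated clockwise by a moderate amount, then degraded with heavy additive noise.

Every shape is tilted by the same angle and the image corners show triangular fill wedges — a whole-image rotation by a non-right angle. Random speckle covers the whole image, including the flat background.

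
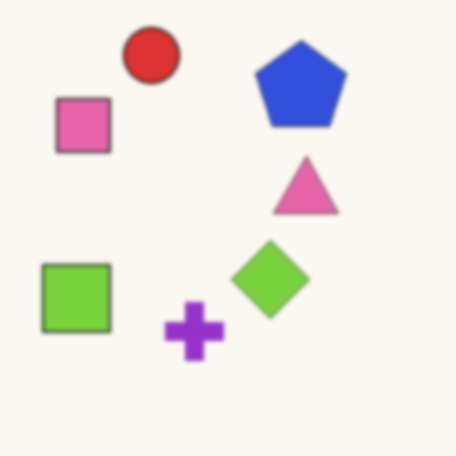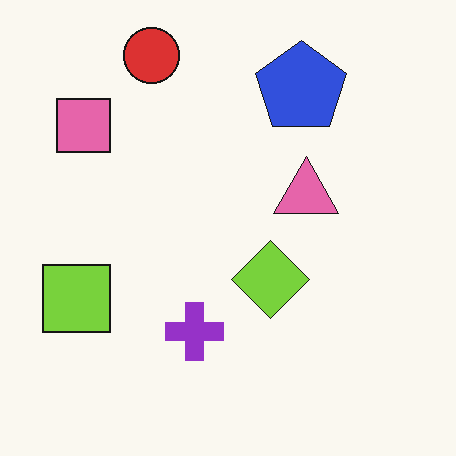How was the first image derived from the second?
The image was given a subtle gaussian blur.

Shape edges and outlines are uniformly softened across the whole image.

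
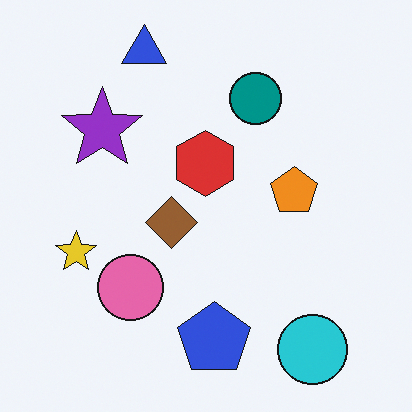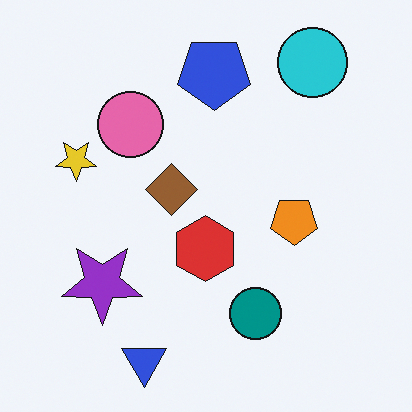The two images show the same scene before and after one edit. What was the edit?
The transformation is: flipped vertically (top ↔ bottom).

The blue triangle is in the top of the first image and the bottom of the second — shapes on opposite sides of the horizontal midline have swapped in a mirror flip.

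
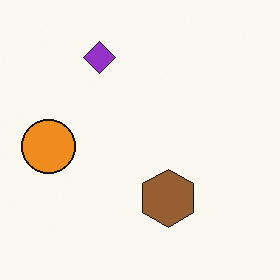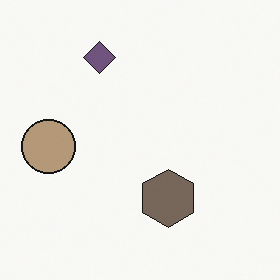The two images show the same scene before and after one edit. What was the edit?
The second image is the first heavily desaturated.

All colors are more muted and greyish — a global saturation change.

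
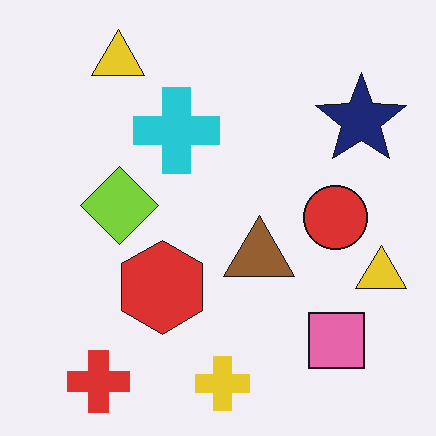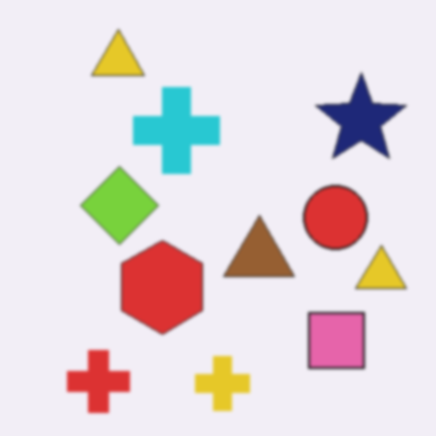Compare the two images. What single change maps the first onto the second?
Given a subtle gaussian blur.

Shape edges and outlines are uniformly softened across the whole image.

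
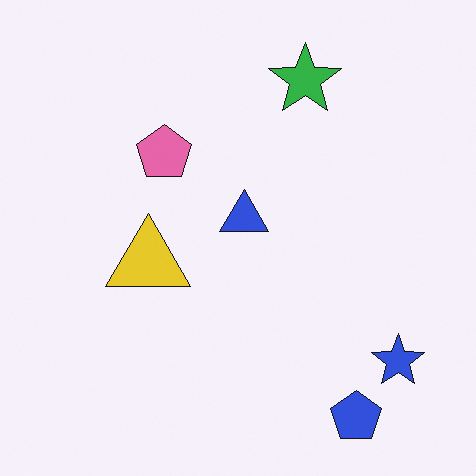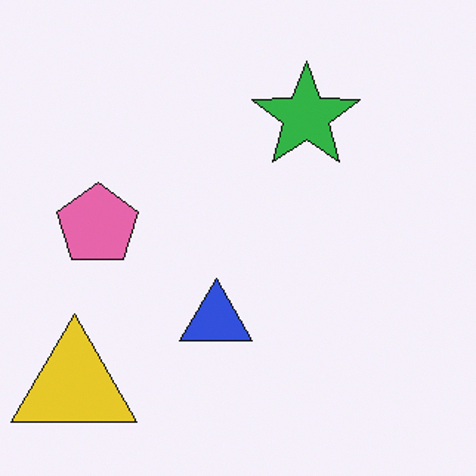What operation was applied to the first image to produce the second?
Cropped slightly and scaled back up.

The visible shapes are larger and the field of view is narrower; shapes near the original edges may be partly or wholly outside the frame — a crop-and-rescale.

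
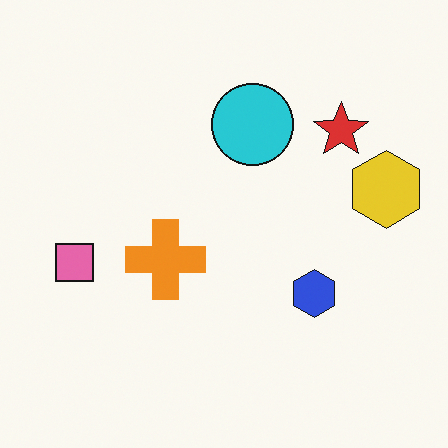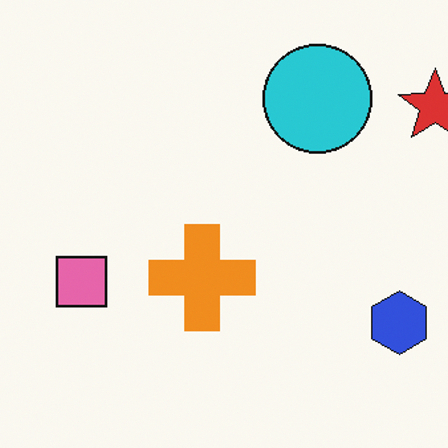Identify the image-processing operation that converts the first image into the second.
The second image is the first cropped slightly and scaled back up.

The visible shapes are larger and the field of view is narrower; shapes near the original edges may be partly or wholly outside the frame — a crop-and-rescale.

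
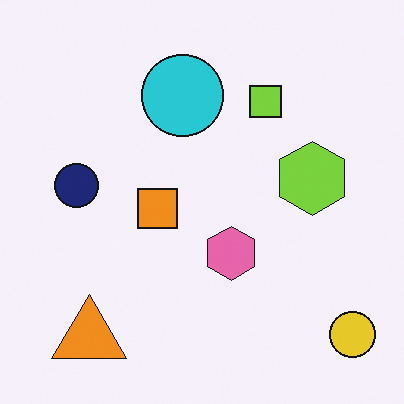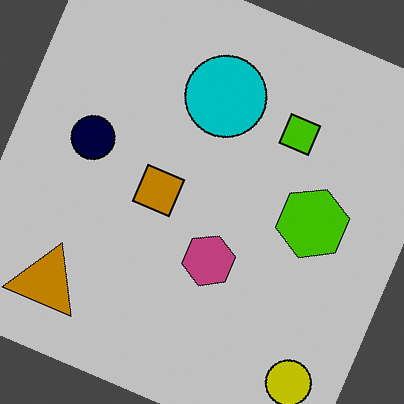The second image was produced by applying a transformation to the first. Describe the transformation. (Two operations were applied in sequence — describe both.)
Aggressively posterized, then rotated clockwise by a moderate amount.

Each flat color has snapped to a coarser quantized level — most visibly, the near-white background has dropped to a flat grey. Every shape is tilted by the same angle and the image corners show triangular fill wedges — a whole-image rotation by a non-right angle.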